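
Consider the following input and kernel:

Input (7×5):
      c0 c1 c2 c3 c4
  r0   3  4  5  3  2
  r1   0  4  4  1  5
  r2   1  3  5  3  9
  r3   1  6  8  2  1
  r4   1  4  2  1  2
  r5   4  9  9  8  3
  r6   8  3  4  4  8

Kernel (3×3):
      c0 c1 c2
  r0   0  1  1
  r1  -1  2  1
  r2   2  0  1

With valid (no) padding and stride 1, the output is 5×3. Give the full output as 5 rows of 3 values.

Output[0,0]: The receptive field on the input at this output position is [3 4 5 / 0 4 4 / 1 3 5]. Elementwise product with the kernel and sum: 4·1 + 5·1 + 0·-1 + 4·2 + 4·1 + 1·2 + 5·1.

28 22 27
28 29 33
31 29 15
40 37 26
49 30 29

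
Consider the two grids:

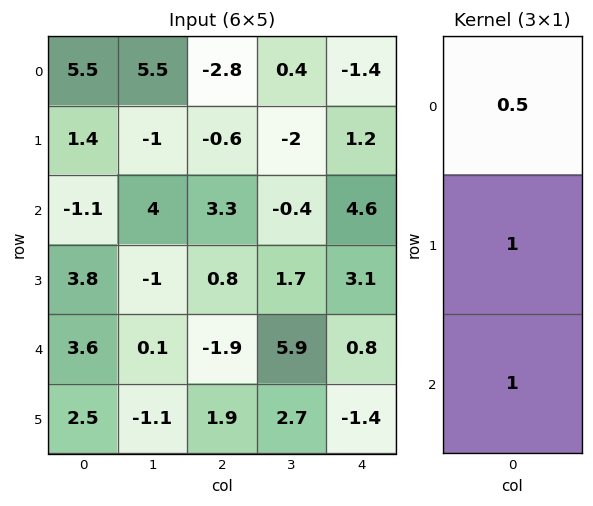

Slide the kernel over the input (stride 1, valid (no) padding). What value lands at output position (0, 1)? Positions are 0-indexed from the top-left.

The receptive field on the input at this output position is [5.5 / -1 / 4]. Elementwise product with the kernel and sum: 5.5·0.5 + -1·1 + 4·1.

5.75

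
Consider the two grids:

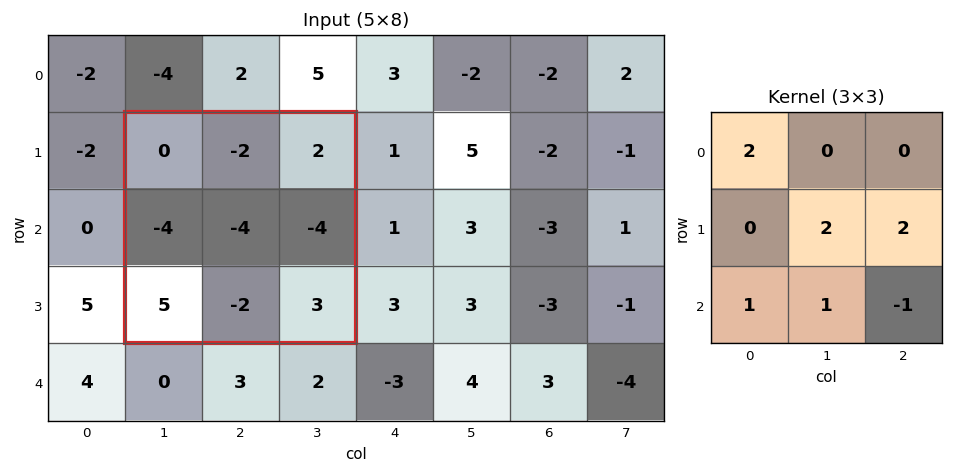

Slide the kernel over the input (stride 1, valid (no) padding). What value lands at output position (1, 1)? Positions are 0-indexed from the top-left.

The receptive field on the input at this output position is [0 -2 2 / -4 -4 -4 / 5 -2 3]. Elementwise product with the kernel and sum: 0·2 + -4·2 + -4·2 + 5·1 + -2·1 + 3·-1.

-16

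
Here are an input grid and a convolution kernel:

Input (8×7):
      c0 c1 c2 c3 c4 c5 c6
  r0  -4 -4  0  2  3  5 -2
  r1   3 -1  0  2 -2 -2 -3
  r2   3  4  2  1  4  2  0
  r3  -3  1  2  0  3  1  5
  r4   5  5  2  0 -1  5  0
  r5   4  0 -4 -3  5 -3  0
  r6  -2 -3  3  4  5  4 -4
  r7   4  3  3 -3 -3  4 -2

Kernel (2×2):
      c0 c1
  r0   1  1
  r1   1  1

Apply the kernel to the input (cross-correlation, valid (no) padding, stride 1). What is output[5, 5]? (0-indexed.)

-3

The receptive field on the input at this output position is [-3 0 / 4 -4]. Elementwise product with the kernel and sum: -3·1 + 0·1 + 4·1 + -4·1.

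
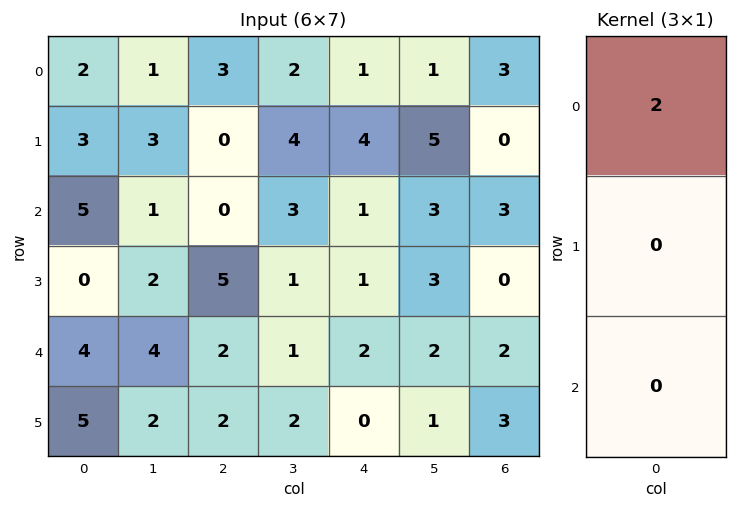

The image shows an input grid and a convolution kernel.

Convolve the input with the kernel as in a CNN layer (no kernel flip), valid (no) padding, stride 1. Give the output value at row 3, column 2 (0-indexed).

10

The receptive field on the input at this output position is [5 / 2 / 2]. Elementwise product with the kernel and sum: 5·2.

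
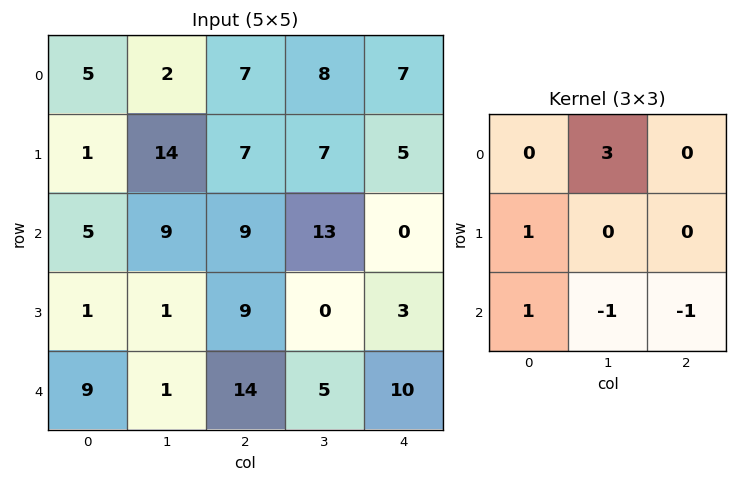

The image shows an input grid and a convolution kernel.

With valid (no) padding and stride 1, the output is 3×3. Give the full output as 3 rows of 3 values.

Output[0,0]: The receptive field on the input at this output position is [5 2 7 / 1 14 7 / 5 9 9]. Elementwise product with the kernel and sum: 2·3 + 1·1 + 5·1 + 9·-1 + 9·-1.

-6 22 27
38 22 36
22 10 47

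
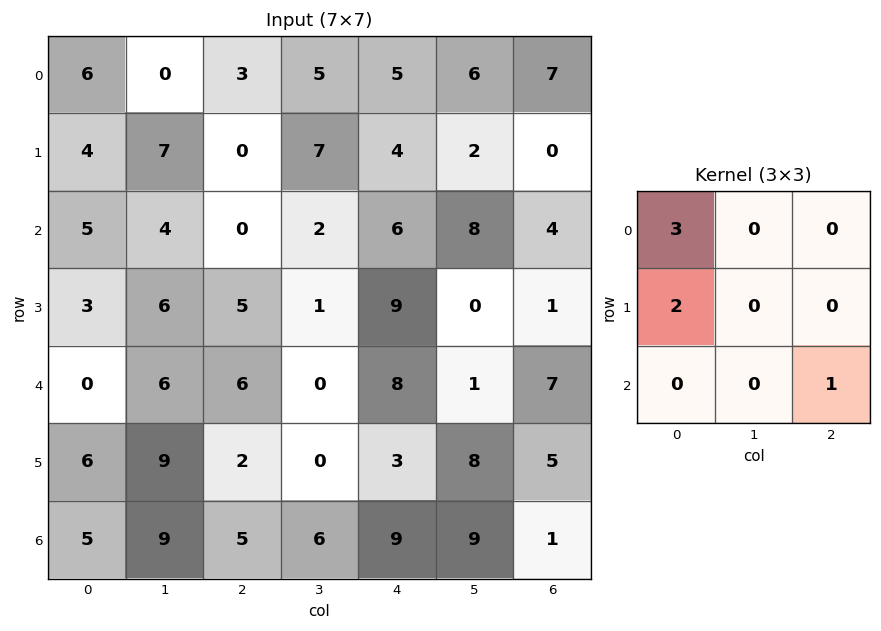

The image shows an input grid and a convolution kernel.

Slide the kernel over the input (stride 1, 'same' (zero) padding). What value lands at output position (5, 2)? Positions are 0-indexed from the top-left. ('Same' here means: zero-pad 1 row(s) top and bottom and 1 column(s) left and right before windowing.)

The receptive field on the zero-padded input at this output position is [6 6 0 / 9 2 0 / 9 5 6]. Elementwise product with the kernel and sum: 6·3 + 9·2 + 6·1.

42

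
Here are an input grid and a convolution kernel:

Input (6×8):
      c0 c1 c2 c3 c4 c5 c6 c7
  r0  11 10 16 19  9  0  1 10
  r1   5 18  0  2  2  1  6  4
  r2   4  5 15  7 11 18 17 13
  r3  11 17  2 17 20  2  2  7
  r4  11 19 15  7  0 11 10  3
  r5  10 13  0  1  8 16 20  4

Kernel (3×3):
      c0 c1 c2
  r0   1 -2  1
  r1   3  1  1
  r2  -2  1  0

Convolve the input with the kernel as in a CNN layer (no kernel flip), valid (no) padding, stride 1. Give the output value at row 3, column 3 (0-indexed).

The receptive field on the input at this output position is [17 20 2 / 7 0 11 / 1 8 16]. Elementwise product with the kernel and sum: 17·1 + 20·-2 + 2·1 + 7·3 + 0·1 + 11·1 + 1·-2 + 8·1.

17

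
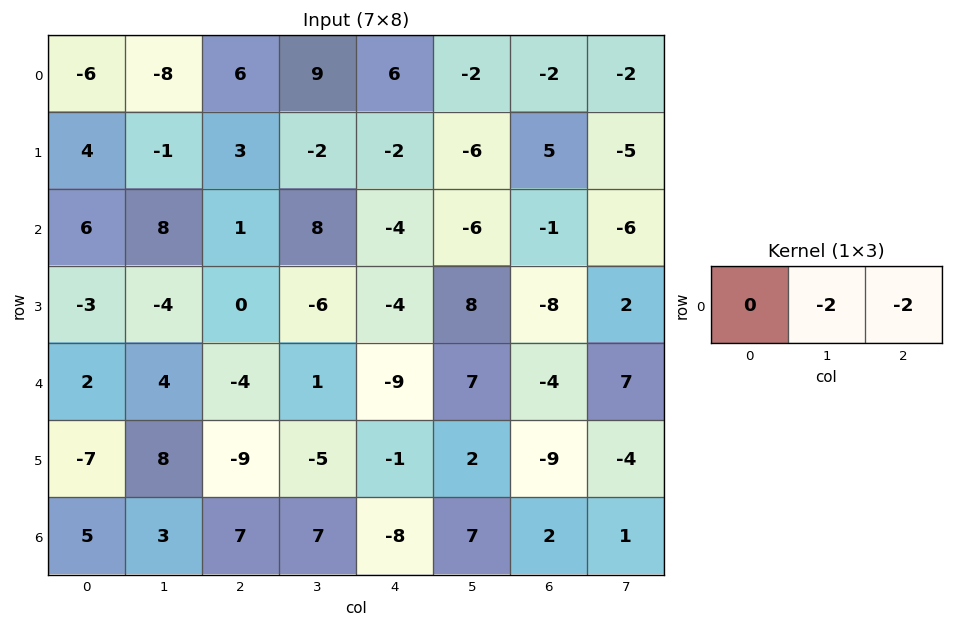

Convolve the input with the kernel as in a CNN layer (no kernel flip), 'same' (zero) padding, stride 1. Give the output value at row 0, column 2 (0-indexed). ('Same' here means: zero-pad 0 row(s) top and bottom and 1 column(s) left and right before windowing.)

The receptive field on the zero-padded input at this output position is [-8 6 9]. Elementwise product with the kernel and sum: 6·-2 + 9·-2.

-30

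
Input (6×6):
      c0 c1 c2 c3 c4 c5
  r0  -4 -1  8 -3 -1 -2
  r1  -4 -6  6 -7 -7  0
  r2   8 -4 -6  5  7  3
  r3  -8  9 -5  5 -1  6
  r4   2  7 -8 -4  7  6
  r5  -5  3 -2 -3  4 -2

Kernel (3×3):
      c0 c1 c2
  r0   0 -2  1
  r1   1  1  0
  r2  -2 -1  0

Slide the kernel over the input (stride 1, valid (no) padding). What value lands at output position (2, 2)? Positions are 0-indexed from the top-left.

17

The receptive field on the input at this output position is [-6 5 7 / -5 5 -1 / -8 -4 7]. Elementwise product with the kernel and sum: 5·-2 + 7·1 + -5·1 + 5·1 + -8·-2 + -4·-1.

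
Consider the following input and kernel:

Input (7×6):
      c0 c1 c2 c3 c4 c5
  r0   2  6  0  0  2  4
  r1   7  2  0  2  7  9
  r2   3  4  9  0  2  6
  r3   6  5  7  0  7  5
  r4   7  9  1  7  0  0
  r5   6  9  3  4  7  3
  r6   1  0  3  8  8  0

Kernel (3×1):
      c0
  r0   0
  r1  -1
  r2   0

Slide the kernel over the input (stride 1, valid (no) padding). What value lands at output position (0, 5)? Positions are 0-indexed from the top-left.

-9

The receptive field on the input at this output position is [4 / 9 / 6]. Elementwise product with the kernel and sum: 9·-1.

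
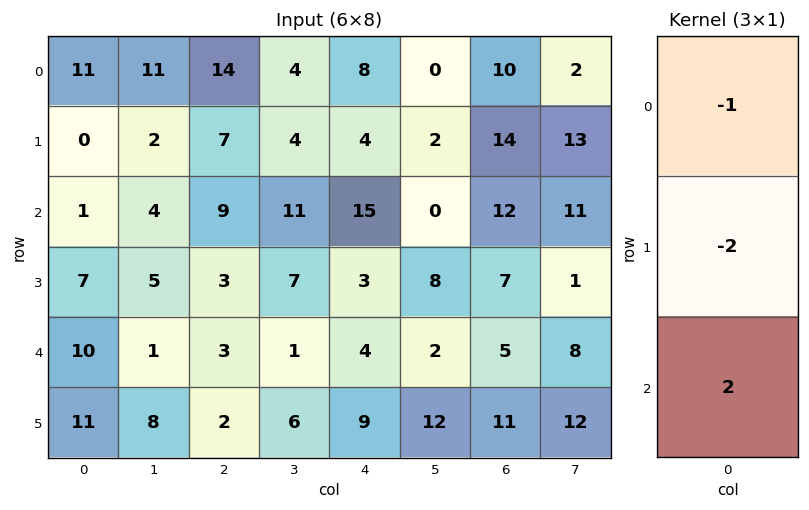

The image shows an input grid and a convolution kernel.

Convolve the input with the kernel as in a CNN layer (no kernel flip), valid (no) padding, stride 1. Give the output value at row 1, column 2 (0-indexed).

-19

The receptive field on the input at this output position is [7 / 9 / 3]. Elementwise product with the kernel and sum: 7·-1 + 9·-2 + 3·2.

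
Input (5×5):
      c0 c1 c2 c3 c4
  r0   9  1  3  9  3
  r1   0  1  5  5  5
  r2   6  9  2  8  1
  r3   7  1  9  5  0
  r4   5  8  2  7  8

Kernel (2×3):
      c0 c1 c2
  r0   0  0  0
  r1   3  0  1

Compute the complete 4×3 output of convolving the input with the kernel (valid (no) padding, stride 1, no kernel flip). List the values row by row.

Output[0,0]: The receptive field on the input at this output position is [9 1 3 / 0 1 5]. Elementwise product with the kernel and sum: 0·3 + 5·1.

5 8 20
20 35 7
30 8 27
17 31 14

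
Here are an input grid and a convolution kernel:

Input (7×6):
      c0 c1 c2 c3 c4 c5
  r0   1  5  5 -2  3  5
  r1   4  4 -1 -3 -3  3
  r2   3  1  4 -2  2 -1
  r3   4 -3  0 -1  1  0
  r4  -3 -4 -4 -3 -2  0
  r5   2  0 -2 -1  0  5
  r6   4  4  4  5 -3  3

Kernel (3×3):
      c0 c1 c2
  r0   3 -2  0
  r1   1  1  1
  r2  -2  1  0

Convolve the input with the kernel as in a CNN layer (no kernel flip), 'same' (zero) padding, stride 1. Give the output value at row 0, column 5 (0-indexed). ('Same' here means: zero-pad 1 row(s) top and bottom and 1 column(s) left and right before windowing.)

17

The receptive field on the zero-padded input at this output position is [0 0 0 / 3 5 0 / -3 3 0]. Elementwise product with the kernel and sum: 0·3 + 0·-2 + 3·1 + 5·1 + 0·1 + -3·-2 + 3·1.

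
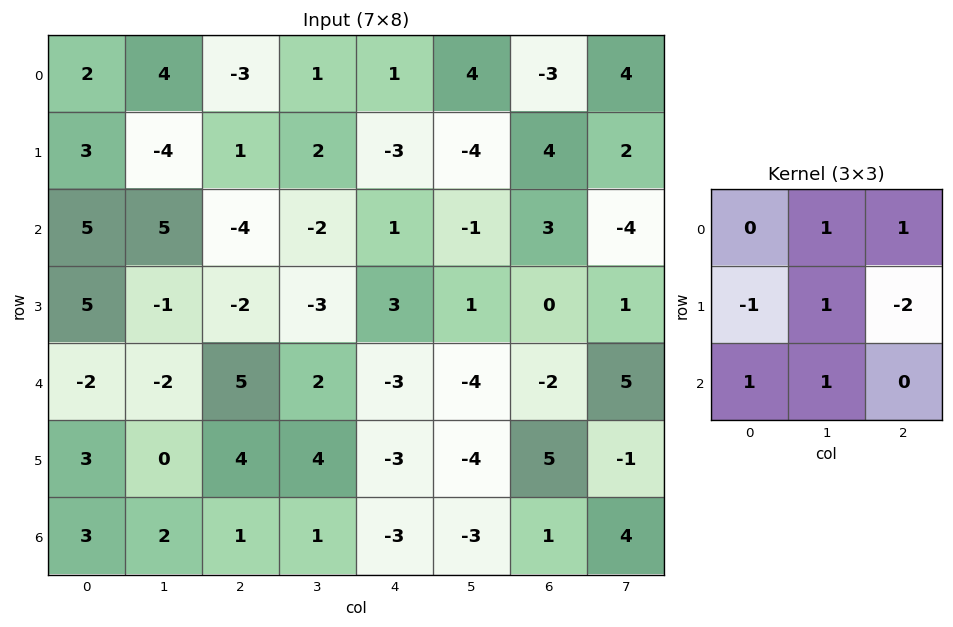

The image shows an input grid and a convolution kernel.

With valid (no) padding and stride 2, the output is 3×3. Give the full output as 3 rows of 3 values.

Output[0,0]: The receptive field on the input at this output position is [2 4 -3 / 3 -4 1 / 5 5 -4]. Elementwise product with the kernel and sum: 4·1 + -3·1 + 3·-1 + -4·1 + 1·-2 + 5·1 + 5·1.
Output[0,1]: The receptive field on the input at this output position is [-3 1 1 / 1 2 -3 / -4 -2 1]. Elementwise product with the kernel and sum: 1·1 + 1·1 + 1·-1 + 2·1 + -3·-2 + -4·1 + -2·1.

2 3 -8
-5 -1 -7
-3 7 -23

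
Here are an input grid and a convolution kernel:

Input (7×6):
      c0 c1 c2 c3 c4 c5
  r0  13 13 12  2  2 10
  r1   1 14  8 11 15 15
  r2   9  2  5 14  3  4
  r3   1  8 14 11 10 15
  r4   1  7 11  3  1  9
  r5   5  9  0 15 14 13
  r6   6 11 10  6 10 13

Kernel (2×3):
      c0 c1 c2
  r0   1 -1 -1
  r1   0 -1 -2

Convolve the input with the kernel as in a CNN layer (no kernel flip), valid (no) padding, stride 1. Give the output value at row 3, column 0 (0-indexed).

-50

The receptive field on the input at this output position is [1 8 14 / 1 7 11]. Elementwise product with the kernel and sum: 1·1 + 8·-1 + 14·-1 + 7·-1 + 11·-2.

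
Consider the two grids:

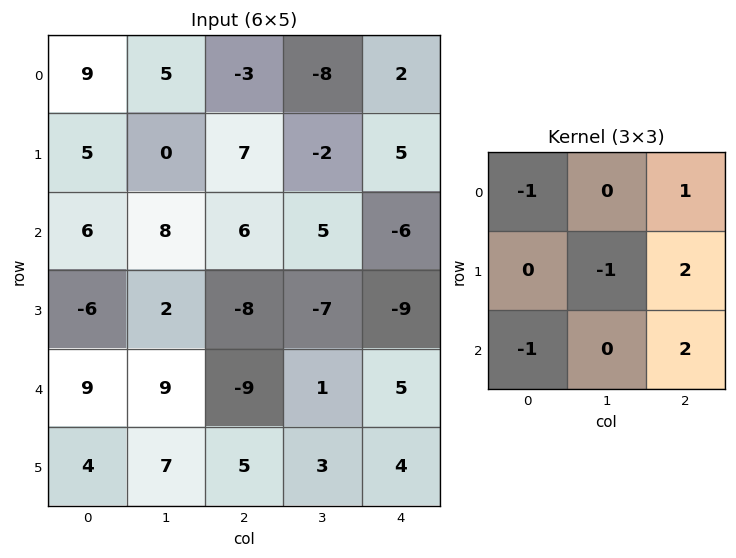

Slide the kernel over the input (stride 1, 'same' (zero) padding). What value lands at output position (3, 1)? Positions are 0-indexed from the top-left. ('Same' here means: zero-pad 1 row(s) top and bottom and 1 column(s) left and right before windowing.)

The receptive field on the zero-padded input at this output position is [6 8 6 / -6 2 -8 / 9 9 -9]. Elementwise product with the kernel and sum: 6·-1 + 6·1 + 2·-1 + -8·2 + 9·-1 + -9·2.

-45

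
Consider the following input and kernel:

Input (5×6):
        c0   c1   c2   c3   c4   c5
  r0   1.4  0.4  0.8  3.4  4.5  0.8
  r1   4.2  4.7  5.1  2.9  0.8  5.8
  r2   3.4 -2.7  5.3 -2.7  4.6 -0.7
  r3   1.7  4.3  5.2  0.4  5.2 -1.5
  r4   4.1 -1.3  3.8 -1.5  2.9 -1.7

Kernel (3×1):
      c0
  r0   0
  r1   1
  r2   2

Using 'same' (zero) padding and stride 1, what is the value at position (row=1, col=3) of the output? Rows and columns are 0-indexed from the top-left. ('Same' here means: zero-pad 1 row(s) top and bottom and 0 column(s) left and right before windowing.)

-2.5

The receptive field on the zero-padded input at this output position is [3.4 / 2.9 / -2.7]. Elementwise product with the kernel and sum: 2.9·1 + -2.7·2.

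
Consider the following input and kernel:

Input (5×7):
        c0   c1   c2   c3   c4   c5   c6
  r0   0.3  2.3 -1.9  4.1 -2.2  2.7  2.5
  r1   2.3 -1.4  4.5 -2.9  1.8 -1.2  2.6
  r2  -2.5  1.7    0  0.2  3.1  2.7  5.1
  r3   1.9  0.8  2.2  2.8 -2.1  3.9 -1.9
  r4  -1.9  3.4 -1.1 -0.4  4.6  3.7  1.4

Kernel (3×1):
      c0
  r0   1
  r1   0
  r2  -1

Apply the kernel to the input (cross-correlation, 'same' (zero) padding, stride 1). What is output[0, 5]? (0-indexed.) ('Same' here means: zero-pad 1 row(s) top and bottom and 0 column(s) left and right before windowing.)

The receptive field on the zero-padded input at this output position is [0 / 2.7 / -1.2]. Elementwise product with the kernel and sum: 0·1 + -1.2·-1.

1.2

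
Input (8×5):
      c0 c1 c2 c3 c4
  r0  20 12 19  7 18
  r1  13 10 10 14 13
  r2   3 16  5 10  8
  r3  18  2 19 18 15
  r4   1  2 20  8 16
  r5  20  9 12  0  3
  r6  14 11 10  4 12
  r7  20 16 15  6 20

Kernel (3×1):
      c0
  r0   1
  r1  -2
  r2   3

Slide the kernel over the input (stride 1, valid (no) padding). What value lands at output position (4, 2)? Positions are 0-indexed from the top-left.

The receptive field on the input at this output position is [20 / 12 / 10]. Elementwise product with the kernel and sum: 20·1 + 12·-2 + 10·3.

26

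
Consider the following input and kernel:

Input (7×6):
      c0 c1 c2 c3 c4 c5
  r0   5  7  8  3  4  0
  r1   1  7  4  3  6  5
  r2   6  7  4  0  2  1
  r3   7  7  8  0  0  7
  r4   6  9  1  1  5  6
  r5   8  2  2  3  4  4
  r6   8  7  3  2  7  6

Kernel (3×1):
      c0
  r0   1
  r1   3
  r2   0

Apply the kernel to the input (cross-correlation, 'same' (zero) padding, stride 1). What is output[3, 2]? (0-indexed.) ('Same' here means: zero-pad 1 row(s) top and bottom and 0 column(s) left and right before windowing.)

The receptive field on the zero-padded input at this output position is [4 / 8 / 1]. Elementwise product with the kernel and sum: 4·1 + 8·3.

28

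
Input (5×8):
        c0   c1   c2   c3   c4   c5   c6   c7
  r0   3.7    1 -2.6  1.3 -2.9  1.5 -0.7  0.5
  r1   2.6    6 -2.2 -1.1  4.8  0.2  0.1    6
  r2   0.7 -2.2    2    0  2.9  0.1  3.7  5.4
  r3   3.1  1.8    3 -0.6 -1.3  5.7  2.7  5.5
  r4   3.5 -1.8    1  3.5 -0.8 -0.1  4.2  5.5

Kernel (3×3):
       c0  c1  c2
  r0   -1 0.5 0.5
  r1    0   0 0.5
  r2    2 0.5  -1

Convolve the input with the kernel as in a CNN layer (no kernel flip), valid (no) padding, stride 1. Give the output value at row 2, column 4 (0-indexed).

The receptive field on the input at this output position is [2.9 0.1 3.7 / -1.3 5.7 2.7 / -0.8 -0.1 4.2]. Elementwise product with the kernel and sum: 2.9·-1 + 0.1·0.5 + 3.7·0.5 + 2.7·0.5 + -0.8·2 + -0.1·0.5 + 4.2·-1.

-5.5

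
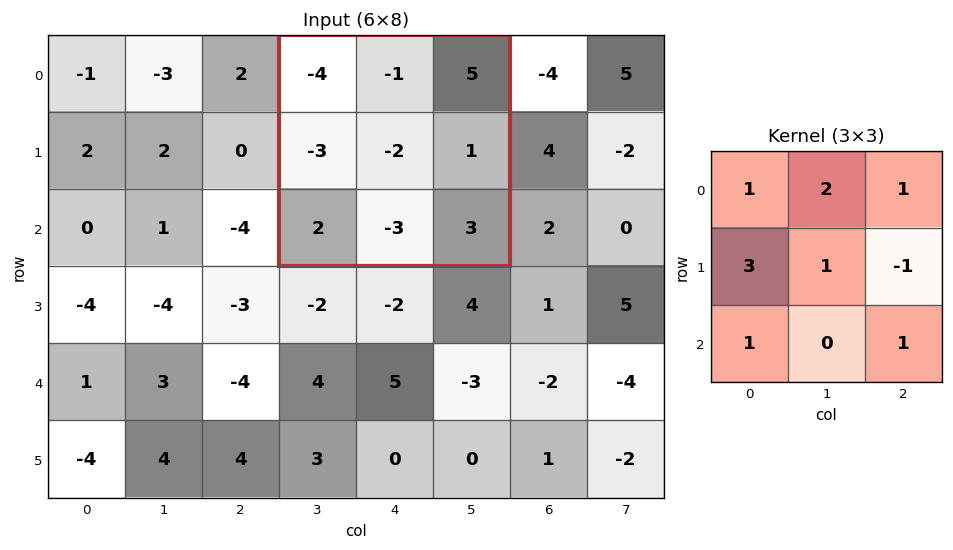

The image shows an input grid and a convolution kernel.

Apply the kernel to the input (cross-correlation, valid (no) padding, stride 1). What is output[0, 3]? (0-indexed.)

-8

The receptive field on the input at this output position is [-4 -1 5 / -3 -2 1 / 2 -3 3]. Elementwise product with the kernel and sum: -4·1 + -1·2 + 5·1 + -3·3 + -2·1 + 1·-1 + 2·1 + 3·1.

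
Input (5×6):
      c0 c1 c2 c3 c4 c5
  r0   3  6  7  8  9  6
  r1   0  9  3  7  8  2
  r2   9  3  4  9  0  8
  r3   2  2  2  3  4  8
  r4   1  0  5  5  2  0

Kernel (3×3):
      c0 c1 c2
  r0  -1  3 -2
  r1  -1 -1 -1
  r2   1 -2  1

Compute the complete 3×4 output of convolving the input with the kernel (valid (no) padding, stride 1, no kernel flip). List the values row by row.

-4 -16 -33 7
5 -29 -11 -1
-8 -21 11 -39

Output[0,0]: The receptive field on the input at this output position is [3 6 7 / 0 9 3 / 9 3 4]. Elementwise product with the kernel and sum: 3·-1 + 6·3 + 7·-2 + 0·-1 + 9·-1 + 3·-1 + 9·1 + 3·-2 + 4·1.
Output[0,1]: The receptive field on the input at this output position is [6 7 8 / 9 3 7 / 3 4 9]. Elementwise product with the kernel and sum: 6·-1 + 7·3 + 8·-2 + 9·-1 + 3·-1 + 7·-1 + 3·1 + 4·-2 + 9·1.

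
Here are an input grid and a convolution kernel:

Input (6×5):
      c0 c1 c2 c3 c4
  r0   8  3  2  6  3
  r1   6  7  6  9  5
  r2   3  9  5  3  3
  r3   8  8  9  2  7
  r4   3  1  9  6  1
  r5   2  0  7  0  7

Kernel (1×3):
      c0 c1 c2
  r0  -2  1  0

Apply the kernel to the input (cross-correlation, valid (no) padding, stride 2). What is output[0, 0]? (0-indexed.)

-13

The receptive field on the input at this output position is [8 3 2]. Elementwise product with the kernel and sum: 8·-2 + 3·1.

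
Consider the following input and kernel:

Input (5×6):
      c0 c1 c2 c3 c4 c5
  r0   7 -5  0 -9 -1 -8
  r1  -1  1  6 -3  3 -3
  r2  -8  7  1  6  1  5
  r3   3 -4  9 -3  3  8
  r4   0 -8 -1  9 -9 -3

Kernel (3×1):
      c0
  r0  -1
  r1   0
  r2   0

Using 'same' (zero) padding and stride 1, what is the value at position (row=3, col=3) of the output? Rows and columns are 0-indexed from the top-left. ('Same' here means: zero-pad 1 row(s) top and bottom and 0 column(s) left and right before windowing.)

-6

The receptive field on the zero-padded input at this output position is [6 / -3 / 9]. Elementwise product with the kernel and sum: 6·-1.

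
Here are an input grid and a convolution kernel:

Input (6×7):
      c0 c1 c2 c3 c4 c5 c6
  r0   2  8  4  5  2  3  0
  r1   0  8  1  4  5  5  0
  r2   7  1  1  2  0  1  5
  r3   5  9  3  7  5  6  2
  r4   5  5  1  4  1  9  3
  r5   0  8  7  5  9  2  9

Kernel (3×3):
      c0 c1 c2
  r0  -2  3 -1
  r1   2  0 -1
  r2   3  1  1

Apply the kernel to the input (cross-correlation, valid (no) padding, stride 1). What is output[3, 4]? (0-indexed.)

43

The receptive field on the input at this output position is [5 6 2 / 1 9 3 / 9 2 9]. Elementwise product with the kernel and sum: 5·-2 + 6·3 + 2·-1 + 1·2 + 3·-1 + 9·3 + 2·1 + 9·1.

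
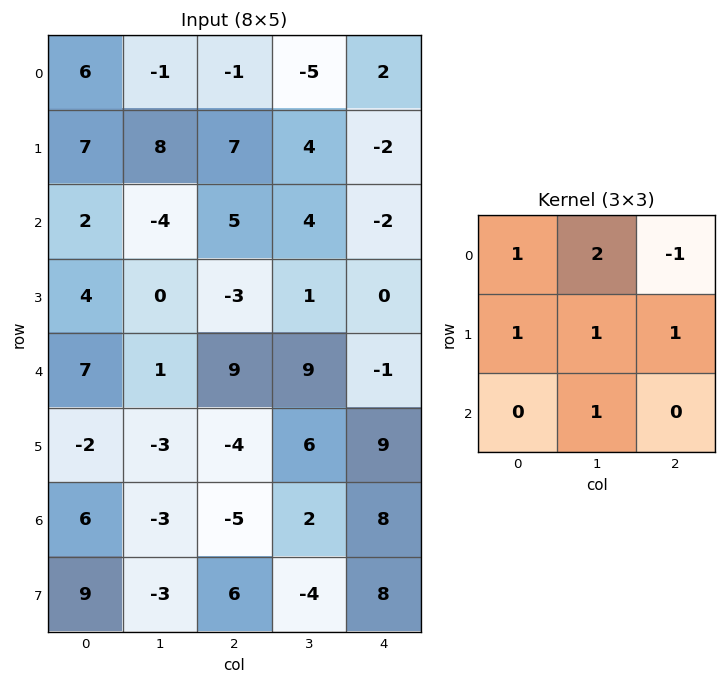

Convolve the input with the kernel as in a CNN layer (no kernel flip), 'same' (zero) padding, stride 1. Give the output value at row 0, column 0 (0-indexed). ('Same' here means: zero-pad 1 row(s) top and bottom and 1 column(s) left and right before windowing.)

12

The receptive field on the zero-padded input at this output position is [0 0 0 / 0 6 -1 / 0 7 8]. Elementwise product with the kernel and sum: 0·1 + 0·2 + 0·-1 + 0·1 + 6·1 + -1·1 + 7·1.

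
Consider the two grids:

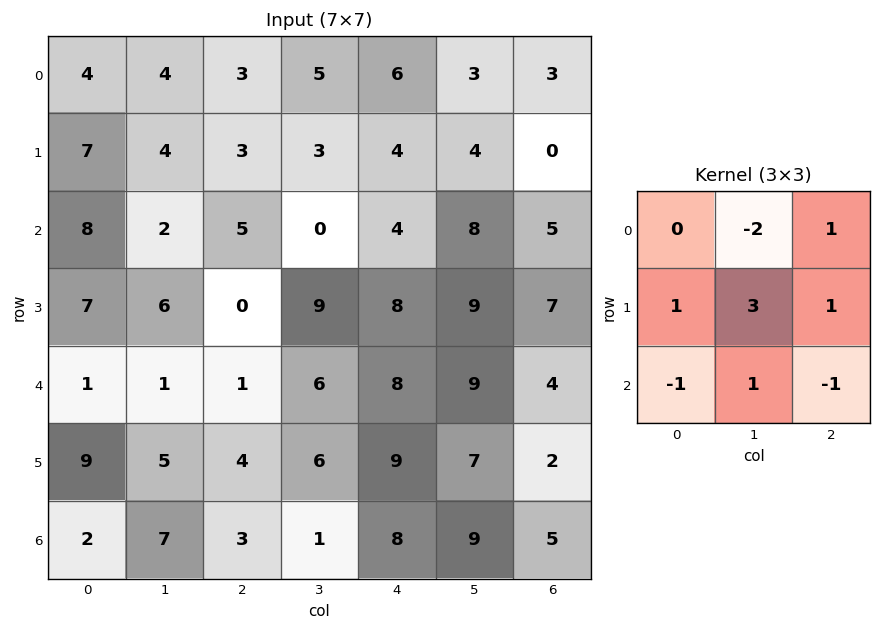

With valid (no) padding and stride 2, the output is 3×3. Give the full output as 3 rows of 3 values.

6 3 12
25 36 28
29 17 14

Output[0,0]: The receptive field on the input at this output position is [4 4 3 / 7 4 3 / 8 2 5]. Elementwise product with the kernel and sum: 4·-2 + 3·1 + 7·1 + 4·3 + 3·1 + 8·-1 + 2·1 + 5·-1.
Output[0,1]: The receptive field on the input at this output position is [3 5 6 / 3 3 4 / 5 0 4]. Elementwise product with the kernel and sum: 5·-2 + 6·1 + 3·1 + 3·3 + 4·1 + 5·-1 + 0·1 + 4·-1.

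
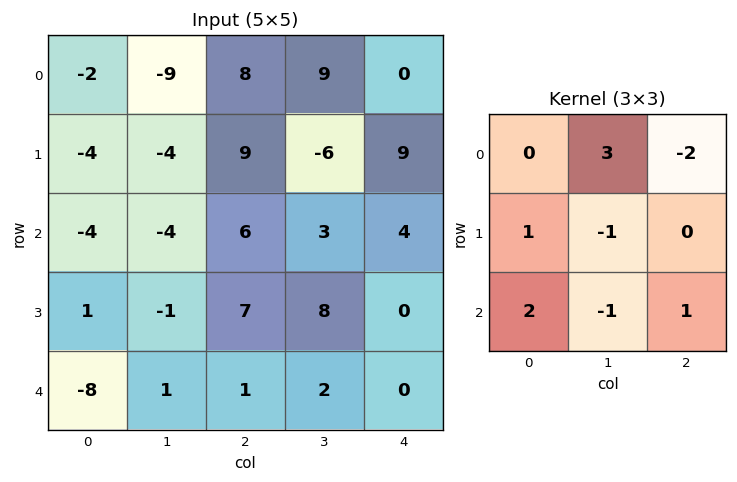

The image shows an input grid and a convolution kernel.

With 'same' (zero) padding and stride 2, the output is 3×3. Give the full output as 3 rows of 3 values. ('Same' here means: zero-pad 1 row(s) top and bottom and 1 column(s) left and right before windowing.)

Output[0,0]: The receptive field on the zero-padded input at this output position is [0 0 0 / 0 -2 -9 / 0 -4 -4]. Elementwise product with the kernel and sum: 0·3 + 0·-2 + 0·1 + -2·-1 + 0·2 + -4·-1 + -4·1.
Output[0,1]: The receptive field on the zero-padded input at this output position is [0 0 0 / -9 8 9 / -4 9 -6]. Elementwise product with the kernel and sum: 0·3 + 0·-2 + -9·1 + 8·-1 + -4·2 + 9·-1 + -6·1.

2 -40 -12
-2 28 42
13 5 2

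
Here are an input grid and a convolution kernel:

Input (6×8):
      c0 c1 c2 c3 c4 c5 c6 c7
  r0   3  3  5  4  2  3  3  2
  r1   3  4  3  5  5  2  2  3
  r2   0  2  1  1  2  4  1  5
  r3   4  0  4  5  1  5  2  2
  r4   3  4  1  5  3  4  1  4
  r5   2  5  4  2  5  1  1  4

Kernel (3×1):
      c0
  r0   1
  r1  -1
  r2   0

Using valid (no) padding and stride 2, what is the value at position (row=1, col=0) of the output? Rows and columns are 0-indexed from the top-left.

-4

The receptive field on the input at this output position is [0 / 4 / 3]. Elementwise product with the kernel and sum: 0·1 + 4·-1.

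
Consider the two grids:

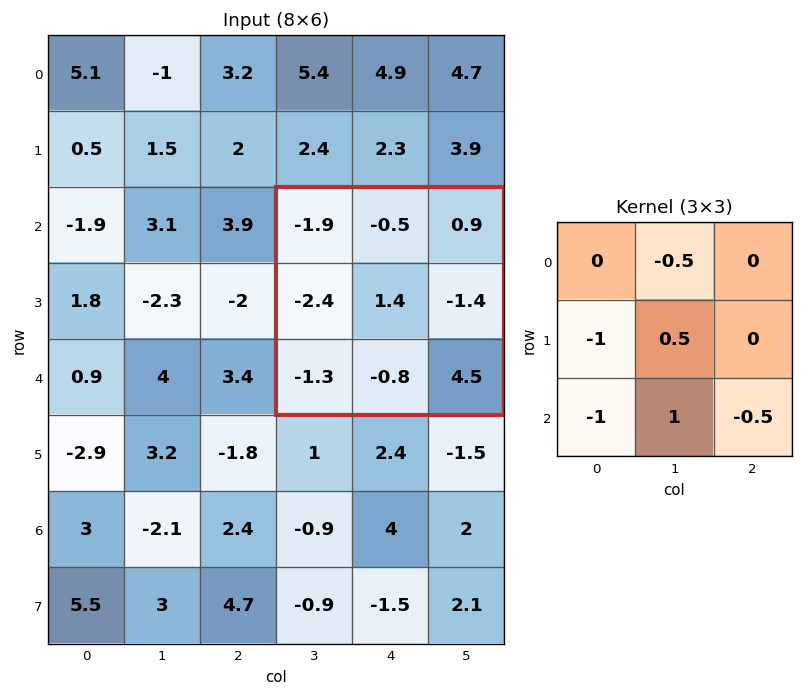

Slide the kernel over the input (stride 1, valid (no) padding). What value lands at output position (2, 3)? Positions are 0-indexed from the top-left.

1.6

The receptive field on the input at this output position is [-1.9 -0.5 0.9 / -2.4 1.4 -1.4 / -1.3 -0.8 4.5]. Elementwise product with the kernel and sum: -0.5·-0.5 + -2.4·-1 + 1.4·0.5 + -1.3·-1 + -0.8·1 + 4.5·-0.5.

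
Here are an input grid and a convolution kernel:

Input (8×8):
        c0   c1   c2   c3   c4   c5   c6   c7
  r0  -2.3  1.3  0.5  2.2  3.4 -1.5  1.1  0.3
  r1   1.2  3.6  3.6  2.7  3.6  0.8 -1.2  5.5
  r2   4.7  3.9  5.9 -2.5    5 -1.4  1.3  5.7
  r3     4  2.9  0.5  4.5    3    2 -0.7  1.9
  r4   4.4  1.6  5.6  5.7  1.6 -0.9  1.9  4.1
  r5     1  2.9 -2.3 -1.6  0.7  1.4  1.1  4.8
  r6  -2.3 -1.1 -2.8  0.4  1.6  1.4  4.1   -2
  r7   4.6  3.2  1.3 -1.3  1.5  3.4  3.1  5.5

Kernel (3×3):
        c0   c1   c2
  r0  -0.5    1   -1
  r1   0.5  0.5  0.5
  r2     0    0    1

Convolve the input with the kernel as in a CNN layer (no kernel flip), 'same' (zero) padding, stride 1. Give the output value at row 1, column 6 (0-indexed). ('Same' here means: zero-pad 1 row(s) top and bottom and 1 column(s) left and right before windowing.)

The receptive field on the zero-padded input at this output position is [-1.5 1.1 0.3 / 0.8 -1.2 5.5 / -1.4 1.3 5.7]. Elementwise product with the kernel and sum: -1.5·-0.5 + 1.1·1 + 0.3·-1 + 0.8·0.5 + -1.2·0.5 + 5.5·0.5 + 5.7·1.

9.8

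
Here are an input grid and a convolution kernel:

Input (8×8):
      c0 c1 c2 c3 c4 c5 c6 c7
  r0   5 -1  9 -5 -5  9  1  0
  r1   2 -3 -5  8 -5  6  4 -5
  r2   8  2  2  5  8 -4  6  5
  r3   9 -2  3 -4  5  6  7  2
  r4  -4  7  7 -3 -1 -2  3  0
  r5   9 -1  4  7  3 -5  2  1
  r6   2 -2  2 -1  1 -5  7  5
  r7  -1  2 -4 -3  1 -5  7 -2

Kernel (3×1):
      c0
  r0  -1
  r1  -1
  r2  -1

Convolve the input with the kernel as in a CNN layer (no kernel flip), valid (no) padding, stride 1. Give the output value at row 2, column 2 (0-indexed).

The receptive field on the input at this output position is [2 / 3 / 7]. Elementwise product with the kernel and sum: 2·-1 + 3·-1 + 7·-1.

-12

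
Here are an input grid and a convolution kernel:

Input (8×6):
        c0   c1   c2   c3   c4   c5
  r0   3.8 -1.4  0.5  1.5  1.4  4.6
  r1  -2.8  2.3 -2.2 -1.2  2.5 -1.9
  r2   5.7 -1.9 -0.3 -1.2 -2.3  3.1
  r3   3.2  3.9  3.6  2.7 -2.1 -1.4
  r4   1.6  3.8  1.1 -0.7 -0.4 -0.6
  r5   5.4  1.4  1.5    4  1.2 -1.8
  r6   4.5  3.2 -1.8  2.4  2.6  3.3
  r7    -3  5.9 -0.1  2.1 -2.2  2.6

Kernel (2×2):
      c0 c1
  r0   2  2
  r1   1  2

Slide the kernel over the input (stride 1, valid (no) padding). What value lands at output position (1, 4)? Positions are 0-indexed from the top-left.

5.1

The receptive field on the input at this output position is [2.5 -1.9 / -2.3 3.1]. Elementwise product with the kernel and sum: 2.5·2 + -1.9·2 + -2.3·1 + 3.1·2.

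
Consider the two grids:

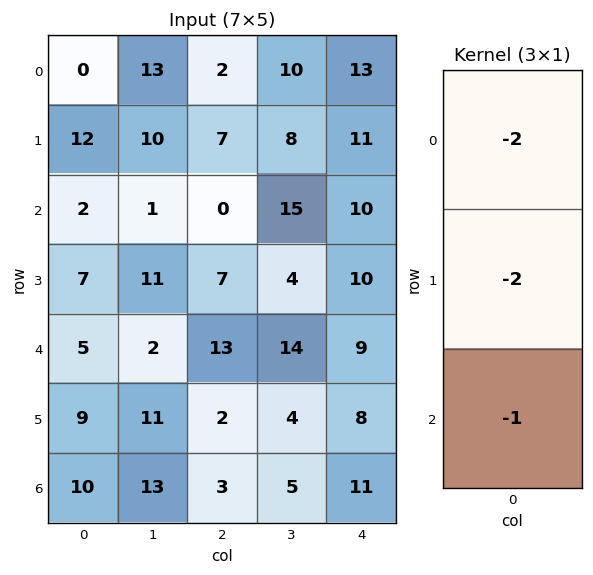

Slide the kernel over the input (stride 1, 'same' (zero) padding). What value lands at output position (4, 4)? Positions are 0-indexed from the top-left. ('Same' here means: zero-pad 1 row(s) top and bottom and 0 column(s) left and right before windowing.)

The receptive field on the zero-padded input at this output position is [10 / 9 / 8]. Elementwise product with the kernel and sum: 10·-2 + 9·-2 + 8·-1.

-46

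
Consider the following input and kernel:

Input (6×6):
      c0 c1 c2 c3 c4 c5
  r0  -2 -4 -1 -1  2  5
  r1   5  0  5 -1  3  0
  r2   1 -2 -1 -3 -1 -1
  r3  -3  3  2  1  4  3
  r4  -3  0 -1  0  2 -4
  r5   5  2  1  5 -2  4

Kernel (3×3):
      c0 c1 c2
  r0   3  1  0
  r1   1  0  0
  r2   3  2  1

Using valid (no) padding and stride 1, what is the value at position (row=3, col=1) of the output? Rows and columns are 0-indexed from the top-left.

24

The receptive field on the input at this output position is [3 2 1 / 0 -1 0 / 2 1 5]. Elementwise product with the kernel and sum: 3·3 + 2·1 + 0·1 + 2·3 + 1·2 + 5·1.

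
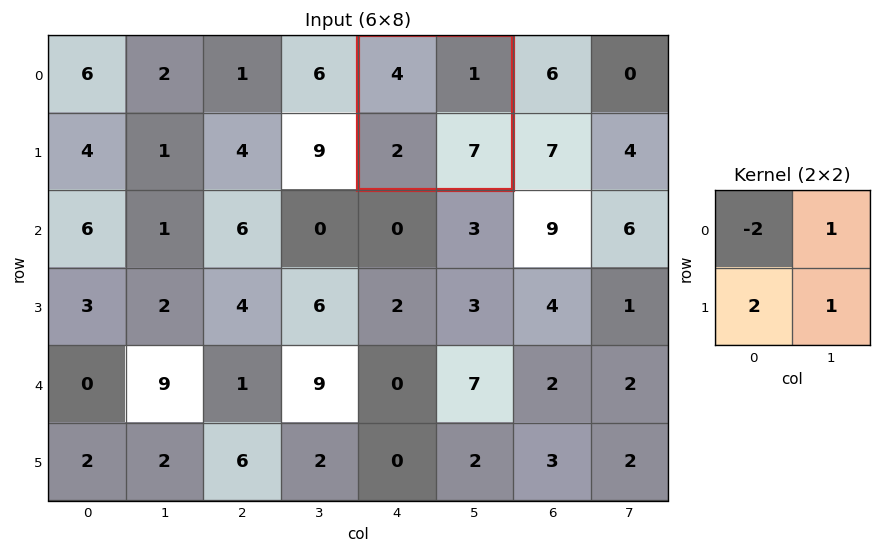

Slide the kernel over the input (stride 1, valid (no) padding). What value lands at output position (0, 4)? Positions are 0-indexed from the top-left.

4

The receptive field on the input at this output position is [4 1 / 2 7]. Elementwise product with the kernel and sum: 4·-2 + 1·1 + 2·2 + 7·1.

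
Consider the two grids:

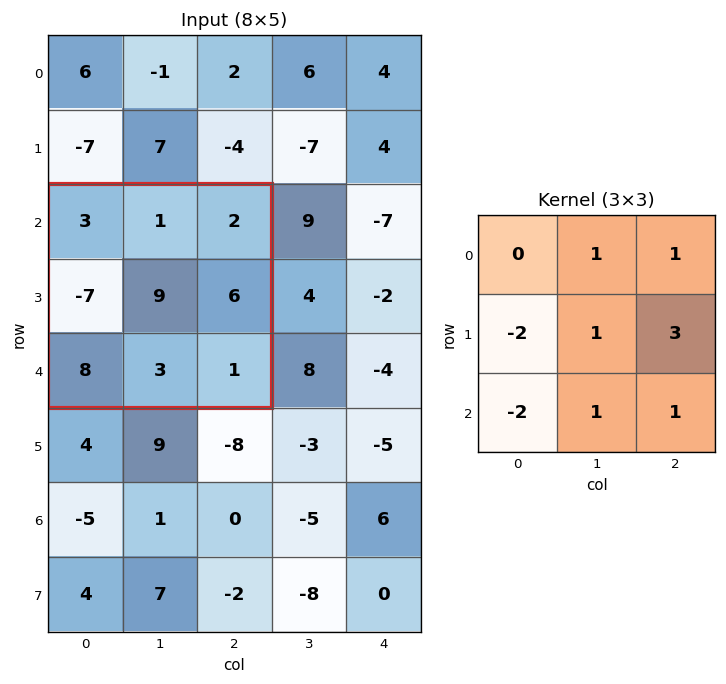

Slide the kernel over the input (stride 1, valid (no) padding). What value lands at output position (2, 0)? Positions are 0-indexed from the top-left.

The receptive field on the input at this output position is [3 1 2 / -7 9 6 / 8 3 1]. Elementwise product with the kernel and sum: 1·1 + 2·1 + -7·-2 + 9·1 + 6·3 + 8·-2 + 3·1 + 1·1.

32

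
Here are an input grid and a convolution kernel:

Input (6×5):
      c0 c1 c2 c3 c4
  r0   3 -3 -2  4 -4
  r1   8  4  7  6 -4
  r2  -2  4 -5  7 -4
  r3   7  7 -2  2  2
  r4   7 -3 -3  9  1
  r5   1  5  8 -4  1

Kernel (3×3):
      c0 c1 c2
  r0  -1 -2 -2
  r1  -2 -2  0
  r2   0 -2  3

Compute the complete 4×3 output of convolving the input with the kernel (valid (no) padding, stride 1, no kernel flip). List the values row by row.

-40 8 -50
-54 -18 -13
-27 15 -16
-11 -23 -7

Output[0,0]: The receptive field on the input at this output position is [3 -3 -2 / 8 4 7 / -2 4 -5]. Elementwise product with the kernel and sum: 3·-1 + -3·-2 + -2·-2 + 8·-2 + 4·-2 + 4·-2 + -5·3.
Output[0,1]: The receptive field on the input at this output position is [-3 -2 4 / 4 7 6 / 4 -5 7]. Elementwise product with the kernel and sum: -3·-1 + -2·-2 + 4·-2 + 4·-2 + 7·-2 + -5·-2 + 7·3.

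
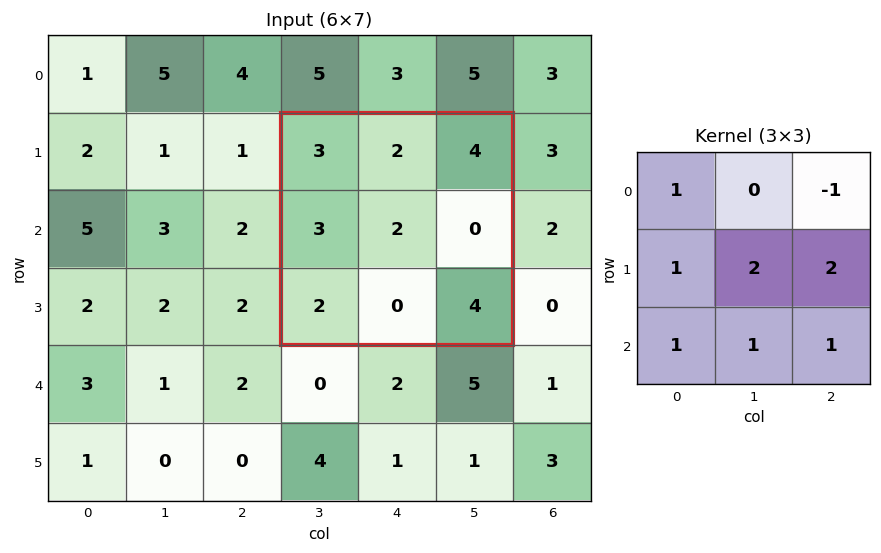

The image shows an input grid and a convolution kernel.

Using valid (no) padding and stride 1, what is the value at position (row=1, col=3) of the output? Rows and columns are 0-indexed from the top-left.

The receptive field on the input at this output position is [3 2 4 / 3 2 0 / 2 0 4]. Elementwise product with the kernel and sum: 3·1 + 4·-1 + 3·1 + 2·2 + 0·2 + 2·1 + 0·1 + 4·1.

12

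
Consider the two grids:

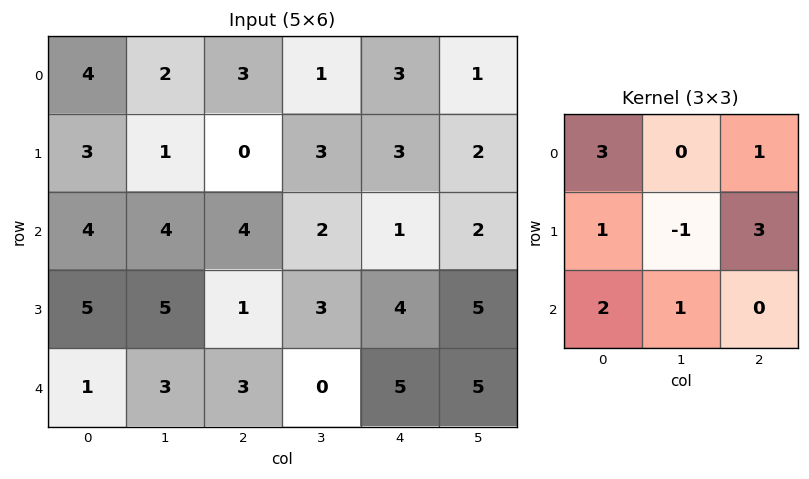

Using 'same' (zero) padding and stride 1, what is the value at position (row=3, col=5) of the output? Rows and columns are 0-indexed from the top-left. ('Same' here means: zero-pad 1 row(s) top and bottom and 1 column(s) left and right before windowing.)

17

The receptive field on the zero-padded input at this output position is [1 2 0 / 4 5 0 / 5 5 0]. Elementwise product with the kernel and sum: 1·3 + 0·1 + 4·1 + 5·-1 + 0·3 + 5·2 + 5·1.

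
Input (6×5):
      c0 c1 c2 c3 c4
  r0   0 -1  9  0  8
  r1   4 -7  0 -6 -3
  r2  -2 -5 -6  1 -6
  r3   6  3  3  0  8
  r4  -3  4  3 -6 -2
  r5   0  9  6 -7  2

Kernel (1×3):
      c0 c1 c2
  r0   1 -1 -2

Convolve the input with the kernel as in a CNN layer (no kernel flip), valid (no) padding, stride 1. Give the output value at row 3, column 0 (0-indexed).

The receptive field on the input at this output position is [6 3 3]. Elementwise product with the kernel and sum: 6·1 + 3·-1 + 3·-2.

-3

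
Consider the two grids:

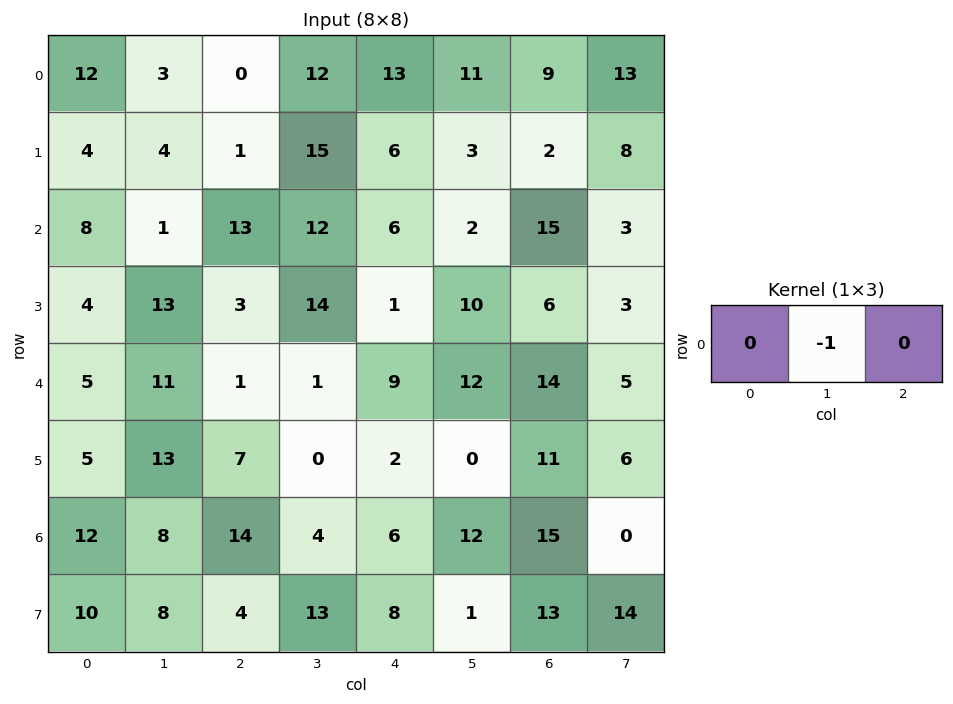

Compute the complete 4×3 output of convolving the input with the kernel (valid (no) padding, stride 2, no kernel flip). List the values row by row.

-3 -12 -11
-1 -12 -2
-11 -1 -12
-8 -4 -12

Output[0,0]: The receptive field on the input at this output position is [12 3 0]. Elementwise product with the kernel and sum: 3·-1.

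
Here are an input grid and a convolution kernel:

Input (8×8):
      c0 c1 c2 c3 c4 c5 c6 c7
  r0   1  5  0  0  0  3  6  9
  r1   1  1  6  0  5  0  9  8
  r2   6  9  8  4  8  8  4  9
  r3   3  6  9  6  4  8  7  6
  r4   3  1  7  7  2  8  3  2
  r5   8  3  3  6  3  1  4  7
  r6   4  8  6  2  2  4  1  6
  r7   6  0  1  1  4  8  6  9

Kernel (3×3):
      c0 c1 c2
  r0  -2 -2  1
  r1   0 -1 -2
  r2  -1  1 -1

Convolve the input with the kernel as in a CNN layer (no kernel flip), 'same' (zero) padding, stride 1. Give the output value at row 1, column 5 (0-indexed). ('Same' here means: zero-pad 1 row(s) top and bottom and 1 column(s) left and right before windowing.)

-22

The receptive field on the zero-padded input at this output position is [0 3 6 / 5 0 9 / 8 8 4]. Elementwise product with the kernel and sum: 0·-2 + 3·-2 + 6·1 + 0·-1 + 9·-2 + 8·-1 + 8·1 + 4·-1.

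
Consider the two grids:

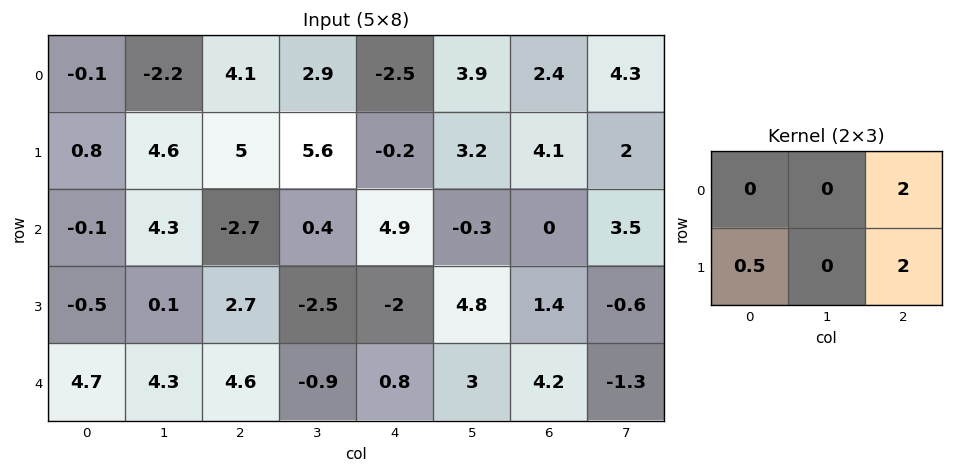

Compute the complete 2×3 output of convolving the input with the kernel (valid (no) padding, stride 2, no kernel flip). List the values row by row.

Output[0,0]: The receptive field on the input at this output position is [-0.1 -2.2 4.1 / 0.8 4.6 5]. Elementwise product with the kernel and sum: 4.1·2 + 0.8·0.5 + 5·2.
Output[0,1]: The receptive field on the input at this output position is [4.1 2.9 -2.5 / 5 5.6 -0.2]. Elementwise product with the kernel and sum: -2.5·2 + 5·0.5 + -0.2·2.

18.6 -2.9 12.9
-0.25 7.15 1.8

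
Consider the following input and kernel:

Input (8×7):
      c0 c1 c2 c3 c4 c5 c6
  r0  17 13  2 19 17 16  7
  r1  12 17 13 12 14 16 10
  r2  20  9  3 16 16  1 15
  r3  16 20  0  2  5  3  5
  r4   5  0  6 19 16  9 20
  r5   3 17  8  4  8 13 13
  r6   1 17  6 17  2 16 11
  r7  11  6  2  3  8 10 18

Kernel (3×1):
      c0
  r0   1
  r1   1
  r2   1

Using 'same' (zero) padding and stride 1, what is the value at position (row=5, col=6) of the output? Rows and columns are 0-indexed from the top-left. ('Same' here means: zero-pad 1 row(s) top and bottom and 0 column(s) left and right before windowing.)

44

The receptive field on the zero-padded input at this output position is [20 / 13 / 11]. Elementwise product with the kernel and sum: 20·1 + 13·1 + 11·1.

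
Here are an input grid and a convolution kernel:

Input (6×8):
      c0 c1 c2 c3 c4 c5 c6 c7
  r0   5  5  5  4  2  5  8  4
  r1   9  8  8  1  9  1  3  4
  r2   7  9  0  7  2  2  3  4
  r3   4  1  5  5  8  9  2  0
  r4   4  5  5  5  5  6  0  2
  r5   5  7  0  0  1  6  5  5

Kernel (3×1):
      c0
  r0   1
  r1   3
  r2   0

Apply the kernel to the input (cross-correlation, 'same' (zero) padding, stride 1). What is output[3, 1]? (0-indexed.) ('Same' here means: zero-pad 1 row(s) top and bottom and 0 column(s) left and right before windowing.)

The receptive field on the zero-padded input at this output position is [9 / 1 / 5]. Elementwise product with the kernel and sum: 9·1 + 1·3.

12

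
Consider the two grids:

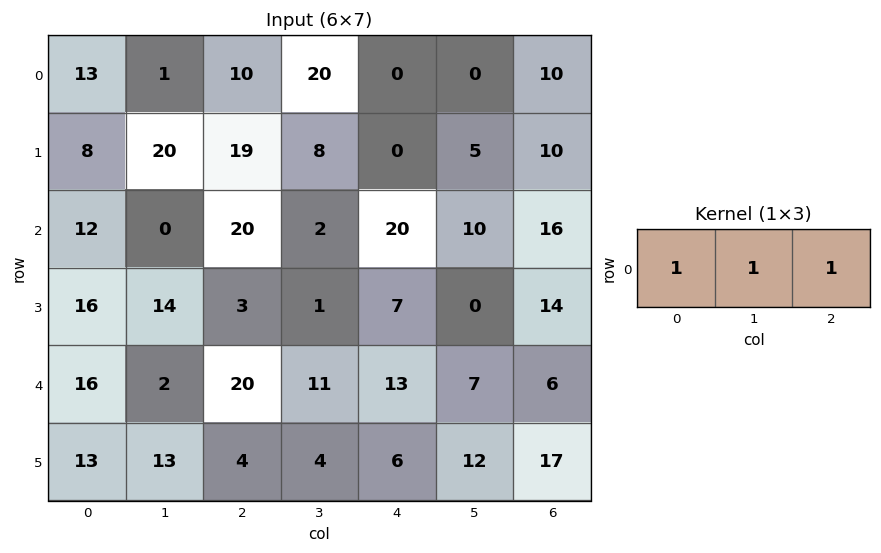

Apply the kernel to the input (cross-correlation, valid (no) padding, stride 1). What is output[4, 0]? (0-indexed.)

38

The receptive field on the input at this output position is [16 2 20]. Elementwise product with the kernel and sum: 16·1 + 2·1 + 20·1.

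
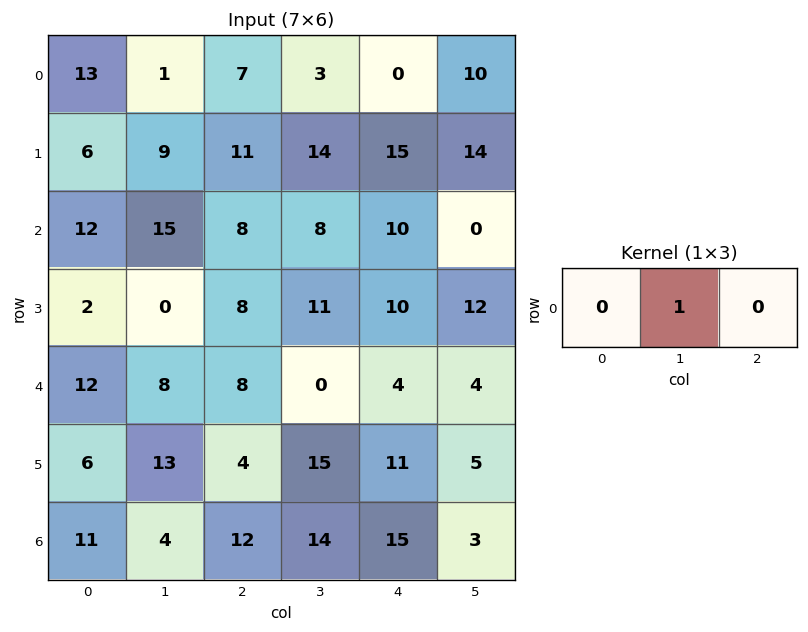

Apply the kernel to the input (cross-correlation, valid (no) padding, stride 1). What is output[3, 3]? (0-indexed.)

The receptive field on the input at this output position is [11 10 12]. Elementwise product with the kernel and sum: 10·1.

10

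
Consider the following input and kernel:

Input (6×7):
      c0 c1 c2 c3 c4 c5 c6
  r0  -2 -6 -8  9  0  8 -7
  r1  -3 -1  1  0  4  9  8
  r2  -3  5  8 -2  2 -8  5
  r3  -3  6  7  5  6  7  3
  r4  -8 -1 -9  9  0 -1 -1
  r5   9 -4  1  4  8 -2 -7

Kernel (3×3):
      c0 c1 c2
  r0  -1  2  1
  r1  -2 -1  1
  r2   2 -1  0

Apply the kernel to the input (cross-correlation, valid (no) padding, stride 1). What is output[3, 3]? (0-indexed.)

-5

The receptive field on the input at this output position is [5 6 7 / 9 0 -1 / 4 8 -2]. Elementwise product with the kernel and sum: 5·-1 + 6·2 + 7·1 + 9·-2 + 0·-1 + -1·1 + 4·2 + 8·-1.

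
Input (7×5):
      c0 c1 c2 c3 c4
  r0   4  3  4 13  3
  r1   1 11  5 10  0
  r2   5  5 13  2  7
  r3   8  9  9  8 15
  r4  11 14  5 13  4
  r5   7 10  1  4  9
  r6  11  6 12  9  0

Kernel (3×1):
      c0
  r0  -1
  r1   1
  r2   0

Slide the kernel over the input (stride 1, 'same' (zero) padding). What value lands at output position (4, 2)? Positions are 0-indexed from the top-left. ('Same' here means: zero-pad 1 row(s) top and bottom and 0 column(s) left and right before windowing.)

-4

The receptive field on the zero-padded input at this output position is [9 / 5 / 1]. Elementwise product with the kernel and sum: 9·-1 + 5·1.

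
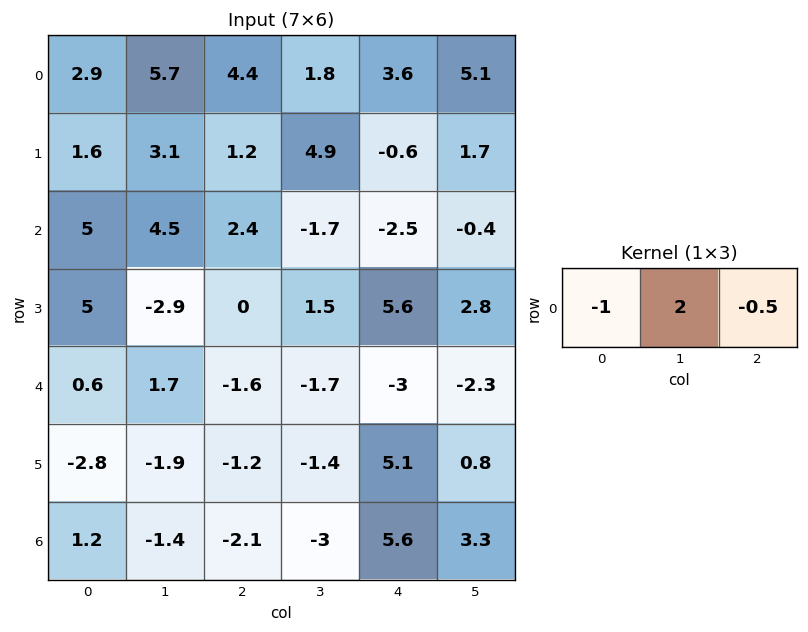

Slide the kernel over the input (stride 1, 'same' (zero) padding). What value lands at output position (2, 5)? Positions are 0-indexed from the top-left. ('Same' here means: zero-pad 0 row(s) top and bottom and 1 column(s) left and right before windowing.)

The receptive field on the zero-padded input at this output position is [-2.5 -0.4 0]. Elementwise product with the kernel and sum: -2.5·-1 + -0.4·2 + 0·-0.5.

1.7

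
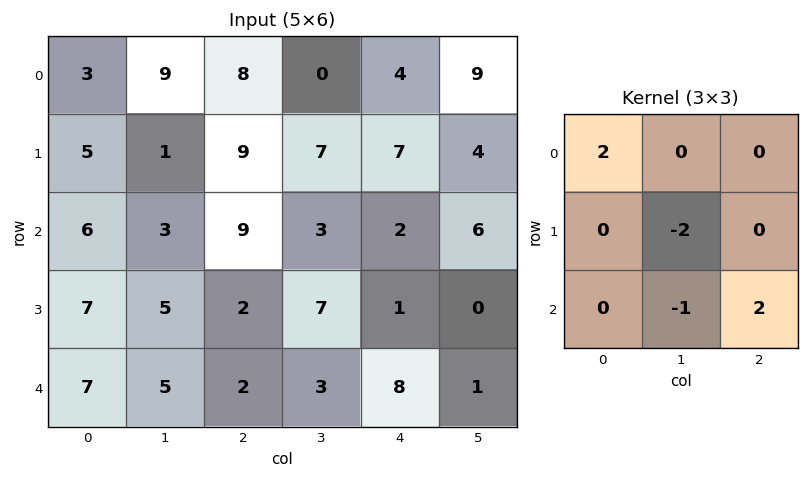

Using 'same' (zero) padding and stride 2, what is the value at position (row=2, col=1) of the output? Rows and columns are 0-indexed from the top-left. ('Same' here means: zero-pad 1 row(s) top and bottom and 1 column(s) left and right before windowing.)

The receptive field on the zero-padded input at this output position is [5 2 7 / 5 2 3 / 0 0 0]. Elementwise product with the kernel and sum: 5·2 + 2·-2 + 0·-1 + 0·2.

6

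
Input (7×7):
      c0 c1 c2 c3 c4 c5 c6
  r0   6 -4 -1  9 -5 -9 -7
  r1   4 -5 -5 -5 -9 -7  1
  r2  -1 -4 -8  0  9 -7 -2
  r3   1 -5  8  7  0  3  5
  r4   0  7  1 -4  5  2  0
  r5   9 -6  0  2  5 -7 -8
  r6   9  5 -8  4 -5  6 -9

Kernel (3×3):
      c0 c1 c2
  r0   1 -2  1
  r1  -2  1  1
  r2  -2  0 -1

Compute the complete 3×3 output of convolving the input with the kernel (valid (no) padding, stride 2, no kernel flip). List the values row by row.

5 -21 2
-1 -15 19
-47 42 -5

Output[0,0]: The receptive field on the input at this output position is [6 -4 -1 / 4 -5 -5 / -1 -4 -8]. Elementwise product with the kernel and sum: 6·1 + -4·-2 + -1·1 + 4·-2 + -5·1 + -5·1 + -1·-2 + -8·-1.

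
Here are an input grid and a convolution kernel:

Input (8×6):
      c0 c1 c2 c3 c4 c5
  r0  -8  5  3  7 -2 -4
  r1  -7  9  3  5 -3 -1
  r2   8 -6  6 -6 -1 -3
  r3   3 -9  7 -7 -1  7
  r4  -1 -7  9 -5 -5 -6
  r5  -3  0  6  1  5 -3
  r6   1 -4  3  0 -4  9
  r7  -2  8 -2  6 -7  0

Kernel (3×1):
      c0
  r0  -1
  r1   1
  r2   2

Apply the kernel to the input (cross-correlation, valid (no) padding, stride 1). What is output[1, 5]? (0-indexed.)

The receptive field on the input at this output position is [-1 / -3 / 7]. Elementwise product with the kernel and sum: -1·-1 + -3·1 + 7·2.

12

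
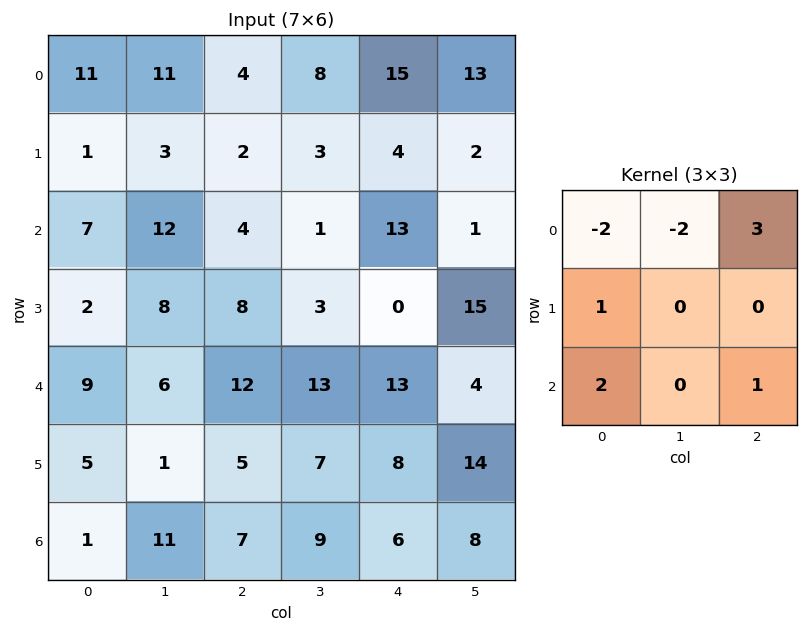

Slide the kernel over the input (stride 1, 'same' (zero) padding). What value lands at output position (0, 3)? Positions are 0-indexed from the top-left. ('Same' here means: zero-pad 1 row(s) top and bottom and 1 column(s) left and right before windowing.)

12

The receptive field on the zero-padded input at this output position is [0 0 0 / 4 8 15 / 2 3 4]. Elementwise product with the kernel and sum: 0·-2 + 0·-2 + 0·3 + 4·1 + 2·2 + 4·1.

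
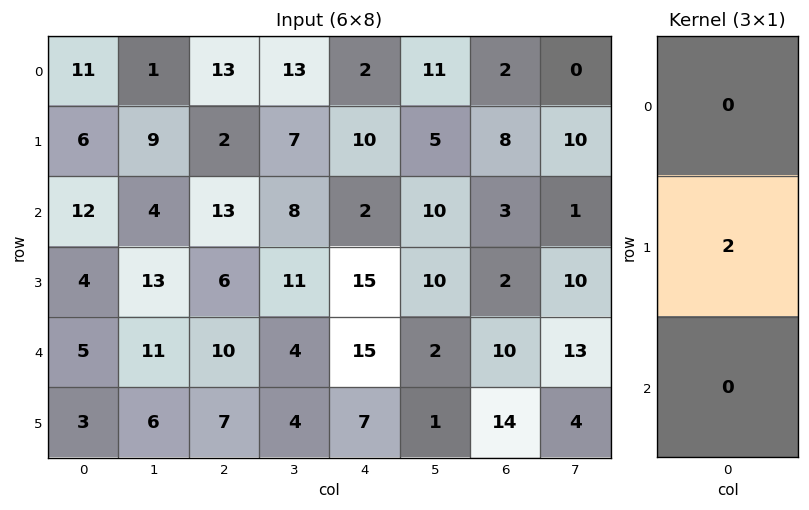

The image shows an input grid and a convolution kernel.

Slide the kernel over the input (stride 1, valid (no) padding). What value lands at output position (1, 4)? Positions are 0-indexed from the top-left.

The receptive field on the input at this output position is [10 / 2 / 15]. Elementwise product with the kernel and sum: 2·2.

4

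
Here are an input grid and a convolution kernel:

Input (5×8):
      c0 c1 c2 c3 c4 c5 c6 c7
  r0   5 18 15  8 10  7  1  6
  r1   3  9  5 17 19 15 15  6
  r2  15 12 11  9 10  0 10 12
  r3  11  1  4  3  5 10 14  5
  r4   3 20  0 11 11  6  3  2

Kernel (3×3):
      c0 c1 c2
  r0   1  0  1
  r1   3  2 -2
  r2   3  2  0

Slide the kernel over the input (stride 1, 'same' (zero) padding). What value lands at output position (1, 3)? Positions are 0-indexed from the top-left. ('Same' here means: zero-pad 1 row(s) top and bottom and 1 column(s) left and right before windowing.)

The receptive field on the zero-padded input at this output position is [15 8 10 / 5 17 19 / 11 9 10]. Elementwise product with the kernel and sum: 15·1 + 10·1 + 5·3 + 17·2 + 19·-2 + 11·3 + 9·2.

87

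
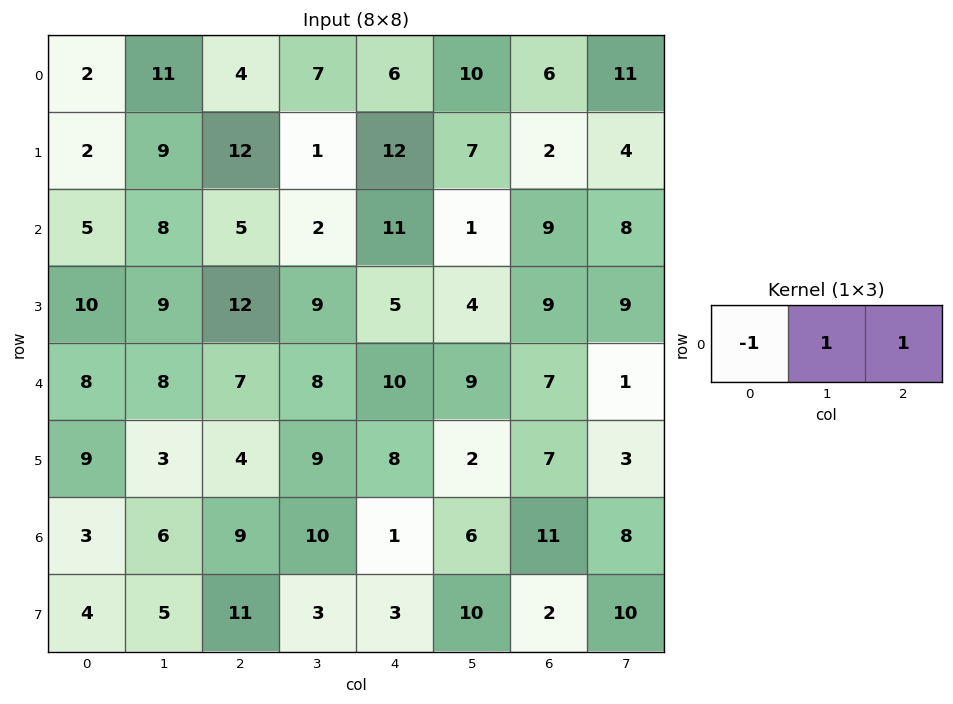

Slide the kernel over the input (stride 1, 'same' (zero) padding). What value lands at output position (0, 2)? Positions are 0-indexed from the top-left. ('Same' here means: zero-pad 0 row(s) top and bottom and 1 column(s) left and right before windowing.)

0

The receptive field on the zero-padded input at this output position is [11 4 7]. Elementwise product with the kernel and sum: 11·-1 + 4·1 + 7·1.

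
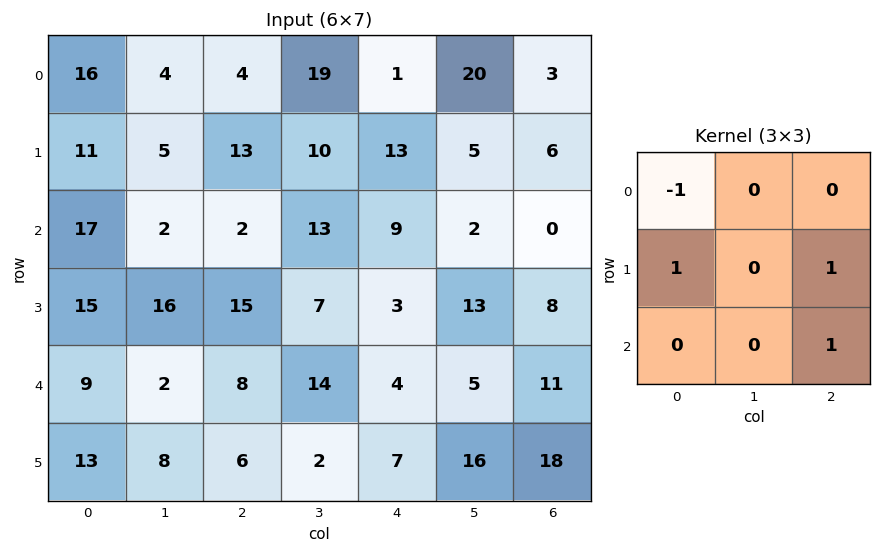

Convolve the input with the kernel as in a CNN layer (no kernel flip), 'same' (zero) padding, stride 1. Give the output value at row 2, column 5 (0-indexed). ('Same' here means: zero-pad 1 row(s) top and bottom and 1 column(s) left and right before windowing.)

The receptive field on the zero-padded input at this output position is [13 5 6 / 9 2 0 / 3 13 8]. Elementwise product with the kernel and sum: 13·-1 + 9·1 + 0·1 + 8·1.

4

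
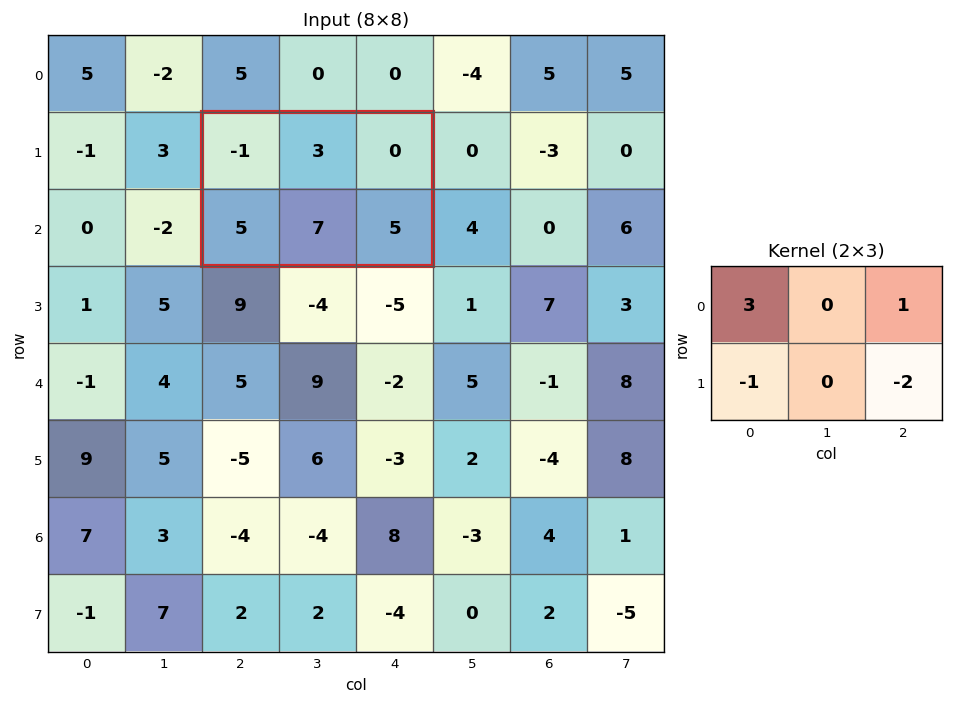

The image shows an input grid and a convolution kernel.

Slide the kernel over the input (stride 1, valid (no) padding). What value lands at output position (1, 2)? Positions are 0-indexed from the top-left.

-18

The receptive field on the input at this output position is [-1 3 0 / 5 7 5]. Elementwise product with the kernel and sum: -1·3 + 0·1 + 5·-1 + 5·-2.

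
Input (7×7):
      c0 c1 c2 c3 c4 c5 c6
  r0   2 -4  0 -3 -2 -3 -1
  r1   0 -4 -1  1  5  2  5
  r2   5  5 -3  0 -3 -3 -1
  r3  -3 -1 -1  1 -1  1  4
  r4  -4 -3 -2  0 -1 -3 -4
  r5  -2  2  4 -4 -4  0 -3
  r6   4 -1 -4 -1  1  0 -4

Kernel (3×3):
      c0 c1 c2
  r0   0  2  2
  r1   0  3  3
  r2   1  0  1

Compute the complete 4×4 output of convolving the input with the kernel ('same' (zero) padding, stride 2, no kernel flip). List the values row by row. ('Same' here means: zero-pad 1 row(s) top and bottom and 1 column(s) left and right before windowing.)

-10 -12 -12 -1
21 -9 -2 8
-27 -8 -16 -4
9 -15 -5 -18

Output[0,0]: The receptive field on the zero-padded input at this output position is [0 0 0 / 0 2 -4 / 0 0 -4]. Elementwise product with the kernel and sum: 0·2 + 0·2 + 2·3 + -4·3 + 0·1 + -4·1.
Output[0,1]: The receptive field on the zero-padded input at this output position is [0 0 0 / -4 0 -3 / -4 -1 1]. Elementwise product with the kernel and sum: 0·2 + 0·2 + 0·3 + -3·3 + -4·1 + 1·1.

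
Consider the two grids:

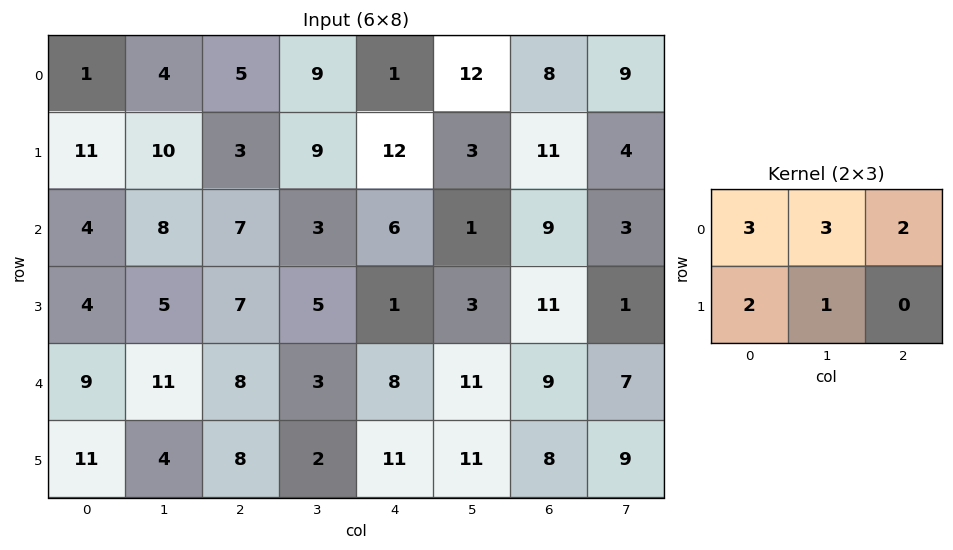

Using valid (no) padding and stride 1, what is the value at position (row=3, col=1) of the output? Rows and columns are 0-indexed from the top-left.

76

The receptive field on the input at this output position is [5 7 5 / 11 8 3]. Elementwise product with the kernel and sum: 5·3 + 7·3 + 5·2 + 11·2 + 8·1.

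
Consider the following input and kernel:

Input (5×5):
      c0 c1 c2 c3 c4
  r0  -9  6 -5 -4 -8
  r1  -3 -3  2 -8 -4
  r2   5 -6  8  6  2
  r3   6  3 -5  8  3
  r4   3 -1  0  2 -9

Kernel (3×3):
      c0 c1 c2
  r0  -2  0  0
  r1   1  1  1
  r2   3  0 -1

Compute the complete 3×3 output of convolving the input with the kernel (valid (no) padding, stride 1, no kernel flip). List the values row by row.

21 -45 22
36 15 -6
3 13 -1

Output[0,0]: The receptive field on the input at this output position is [-9 6 -5 / -3 -3 2 / 5 -6 8]. Elementwise product with the kernel and sum: -9·-2 + -3·1 + -3·1 + 2·1 + 5·3 + 8·-1.
Output[0,1]: The receptive field on the input at this output position is [6 -5 -4 / -3 2 -8 / -6 8 6]. Elementwise product with the kernel and sum: 6·-2 + -3·1 + 2·1 + -8·1 + -6·3 + 6·-1.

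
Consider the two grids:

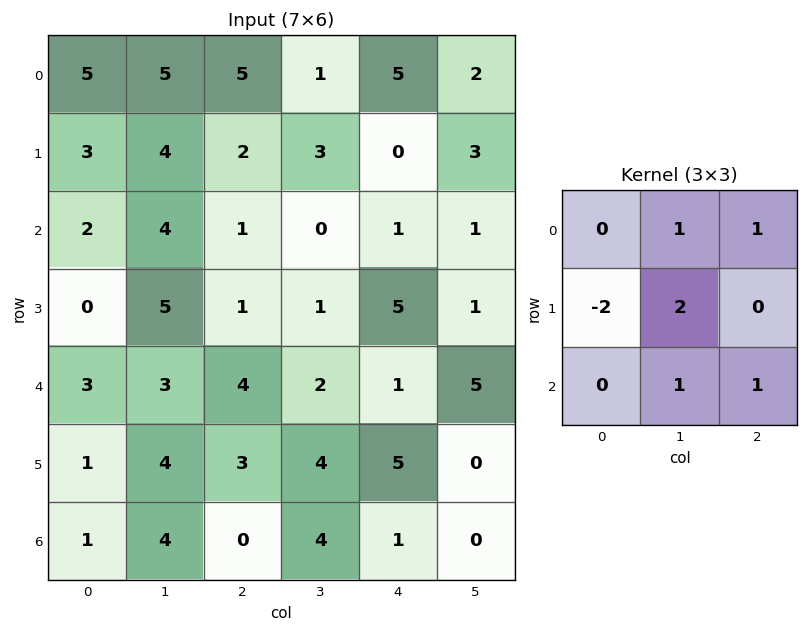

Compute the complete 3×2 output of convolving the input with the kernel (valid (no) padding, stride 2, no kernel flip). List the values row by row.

Output[0,0]: The receptive field on the input at this output position is [5 5 5 / 3 4 2 / 2 4 1]. Elementwise product with the kernel and sum: 5·1 + 5·1 + 3·-2 + 4·2 + 4·1 + 1·1.

17 9
22 4
17 10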